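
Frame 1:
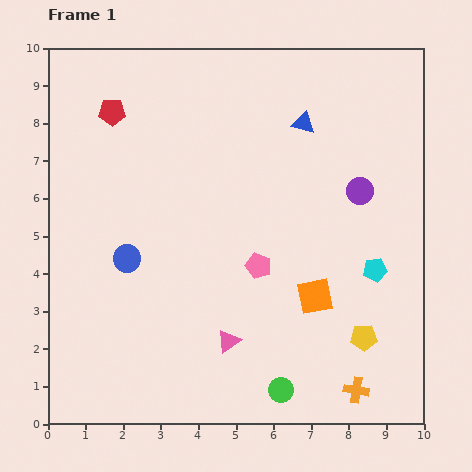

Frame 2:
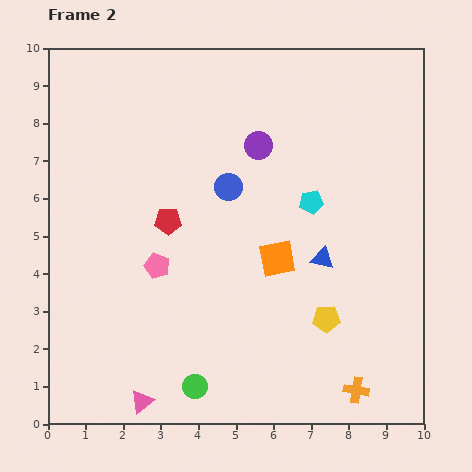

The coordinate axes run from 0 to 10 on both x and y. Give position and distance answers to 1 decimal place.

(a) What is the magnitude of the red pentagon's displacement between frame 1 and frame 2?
3.3

The red pentagon moved from (1.7, 8.3) to (3.2, 5.4), a distance of √(1.5² + 2.9²) ≈ 3.3.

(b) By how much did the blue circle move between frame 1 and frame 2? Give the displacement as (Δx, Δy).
(2.7, 1.9)

The blue circle was at (2.1, 4.4) in frame 1 and (4.8, 6.3) in frame 2.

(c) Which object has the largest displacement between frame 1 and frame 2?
the blue triangle

(moved 3.6; next 3.3)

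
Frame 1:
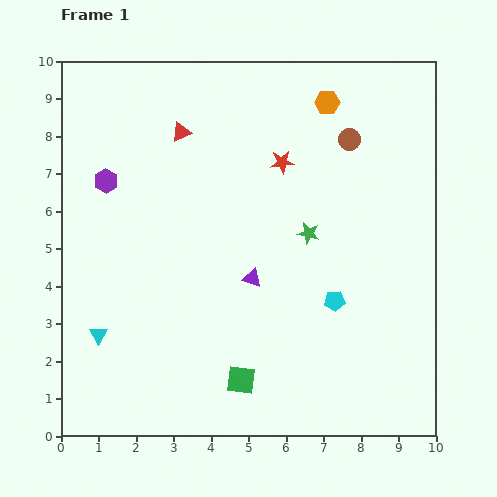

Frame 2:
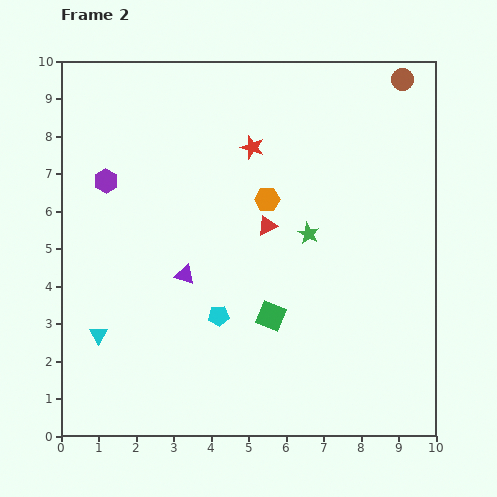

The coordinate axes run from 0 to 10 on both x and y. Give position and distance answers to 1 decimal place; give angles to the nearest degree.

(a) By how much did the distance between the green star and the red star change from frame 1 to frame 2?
+0.7

Distance in frame 1: 2.0. Distance in frame 2: 2.7.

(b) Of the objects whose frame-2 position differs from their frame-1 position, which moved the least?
the red star

(moved 0.9)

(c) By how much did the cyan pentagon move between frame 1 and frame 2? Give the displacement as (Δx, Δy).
(-3.1, -0.4)

The cyan pentagon was at (7.3, 3.6) in frame 1 and (4.2, 3.2) in frame 2.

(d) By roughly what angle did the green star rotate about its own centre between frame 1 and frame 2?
16° clockwise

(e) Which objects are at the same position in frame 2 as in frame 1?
the purple hexagon, the cyan triangle, the green star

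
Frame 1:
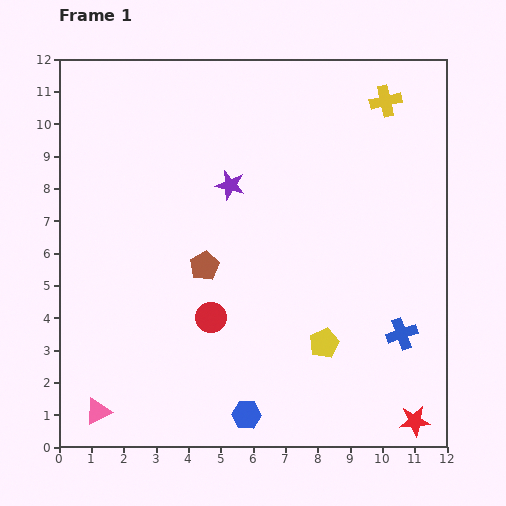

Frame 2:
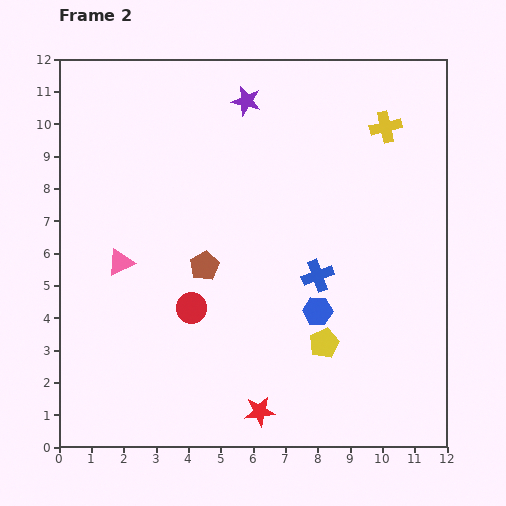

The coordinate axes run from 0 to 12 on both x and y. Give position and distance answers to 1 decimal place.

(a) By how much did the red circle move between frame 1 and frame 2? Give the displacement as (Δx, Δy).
(-0.6, 0.3)

The red circle was at (4.7, 4.0) in frame 1 and (4.1, 4.3) in frame 2.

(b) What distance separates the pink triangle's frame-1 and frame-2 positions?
4.7

The pink triangle moved from (1.2, 1.1) to (1.9, 5.7), a distance of √(0.7² + 4.6²) ≈ 4.7.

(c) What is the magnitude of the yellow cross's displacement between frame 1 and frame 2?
0.8

The yellow cross moved from (10.1, 10.7) to (10.1, 9.9), a distance of √(0.0² + 0.8²) ≈ 0.8.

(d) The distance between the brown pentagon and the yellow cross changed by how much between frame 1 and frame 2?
-0.5

Distance in frame 1: 7.6. Distance in frame 2: 7.1.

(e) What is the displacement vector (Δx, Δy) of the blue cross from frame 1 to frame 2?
(-2.6, 1.8)

The blue cross was at (10.6, 3.5) in frame 1 and (8.0, 5.3) in frame 2.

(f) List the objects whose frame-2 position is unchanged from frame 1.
the brown pentagon, the yellow pentagon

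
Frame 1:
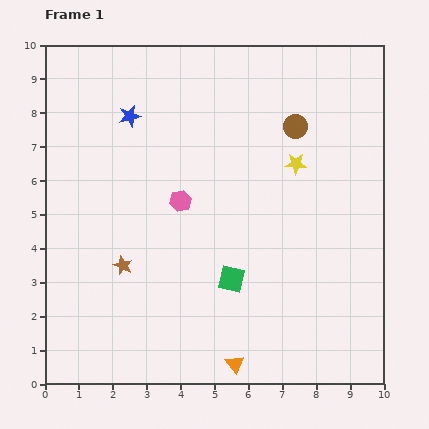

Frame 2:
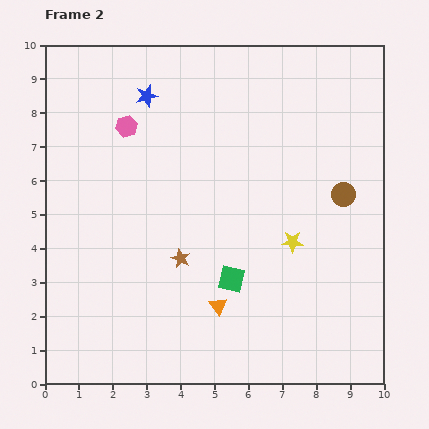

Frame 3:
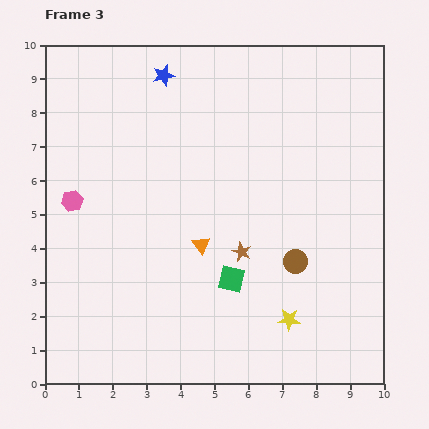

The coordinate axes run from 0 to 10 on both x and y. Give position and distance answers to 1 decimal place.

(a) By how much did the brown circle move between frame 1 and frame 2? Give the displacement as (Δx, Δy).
(1.4, -2.0)

The brown circle was at (7.4, 7.6) in frame 1 and (8.8, 5.6) in frame 2.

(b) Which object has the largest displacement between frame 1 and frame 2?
the pink hexagon

(moved 2.7; next 2.4)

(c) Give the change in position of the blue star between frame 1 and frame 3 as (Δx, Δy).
(1.0, 1.2)

The blue star was at (2.5, 7.9) in frame 1 and (3.5, 9.1) in frame 3.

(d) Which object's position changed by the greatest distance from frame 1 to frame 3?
the yellow star

(moved 4.6; next 4.0)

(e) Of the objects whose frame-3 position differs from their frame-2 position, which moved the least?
the blue star

(moved 0.8)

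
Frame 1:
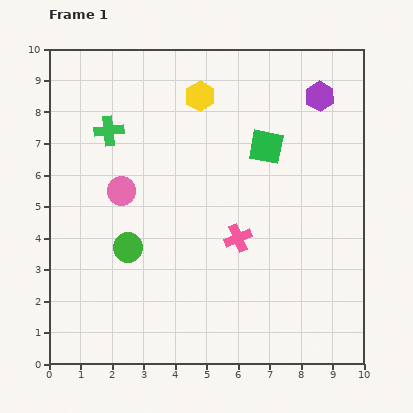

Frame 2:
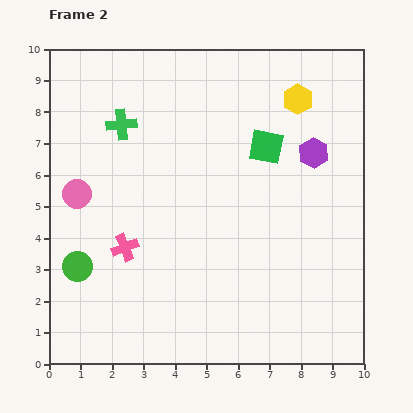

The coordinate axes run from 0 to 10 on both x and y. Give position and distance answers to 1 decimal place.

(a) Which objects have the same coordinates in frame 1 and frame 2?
the green square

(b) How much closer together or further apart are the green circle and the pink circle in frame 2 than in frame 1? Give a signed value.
+0.5

Distance in frame 1: 1.8. Distance in frame 2: 2.3.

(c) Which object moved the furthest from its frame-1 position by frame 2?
the pink cross

(moved 3.6; next 3.1)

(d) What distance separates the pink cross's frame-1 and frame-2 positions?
3.6

The pink cross moved from (6.0, 4.0) to (2.4, 3.7), a distance of √(3.6² + 0.3²) ≈ 3.6.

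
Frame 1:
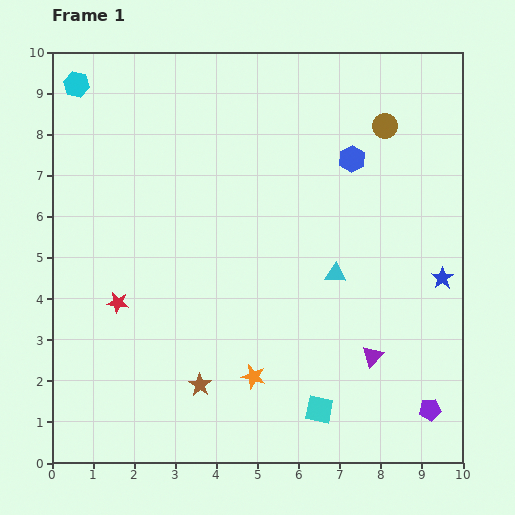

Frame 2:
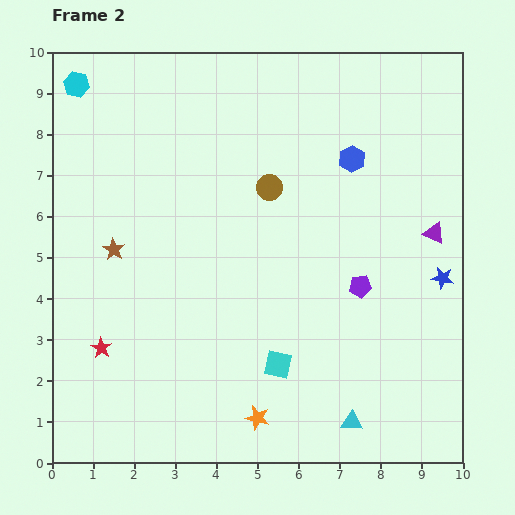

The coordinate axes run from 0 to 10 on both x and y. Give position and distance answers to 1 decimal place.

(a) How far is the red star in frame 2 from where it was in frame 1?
1.2

The red star moved from (1.6, 3.9) to (1.2, 2.8), a distance of √(0.4² + 1.1²) ≈ 1.2.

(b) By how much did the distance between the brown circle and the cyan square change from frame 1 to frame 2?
-2.8

Distance in frame 1: 7.1. Distance in frame 2: 4.3.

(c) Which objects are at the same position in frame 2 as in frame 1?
the blue hexagon, the blue star, the cyan hexagon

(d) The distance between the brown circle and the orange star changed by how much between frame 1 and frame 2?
-1.3

Distance in frame 1: 6.9. Distance in frame 2: 5.6.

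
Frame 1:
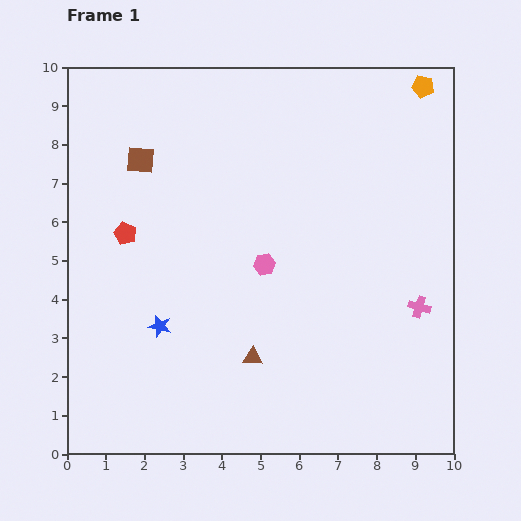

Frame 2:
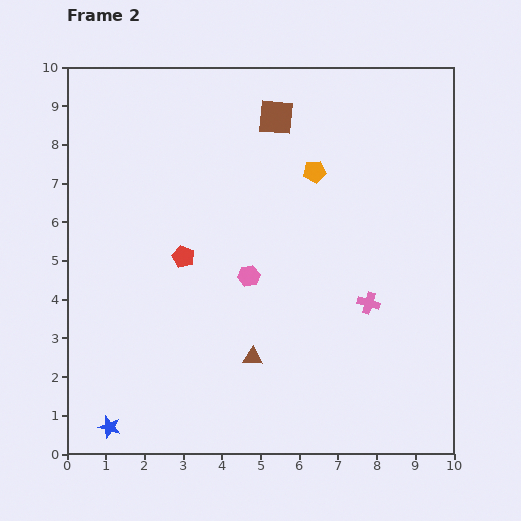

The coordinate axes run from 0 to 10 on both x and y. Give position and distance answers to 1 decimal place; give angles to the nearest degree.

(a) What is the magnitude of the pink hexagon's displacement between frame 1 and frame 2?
0.5

The pink hexagon moved from (5.1, 4.9) to (4.7, 4.6), a distance of √(0.4² + 0.3²) ≈ 0.5.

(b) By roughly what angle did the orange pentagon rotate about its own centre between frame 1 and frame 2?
19° counter-clockwise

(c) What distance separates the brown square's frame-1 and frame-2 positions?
3.7

The brown square moved from (1.9, 7.6) to (5.4, 8.7), a distance of √(3.5² + 1.1²) ≈ 3.7.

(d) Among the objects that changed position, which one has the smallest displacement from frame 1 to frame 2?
the pink hexagon

(moved 0.5)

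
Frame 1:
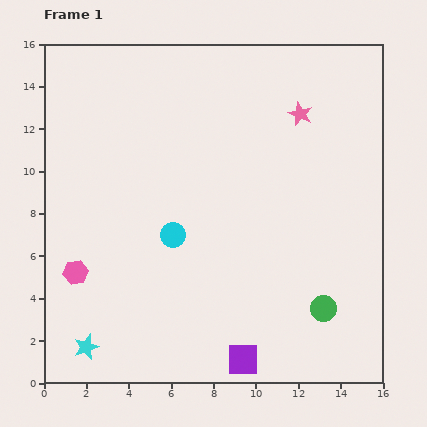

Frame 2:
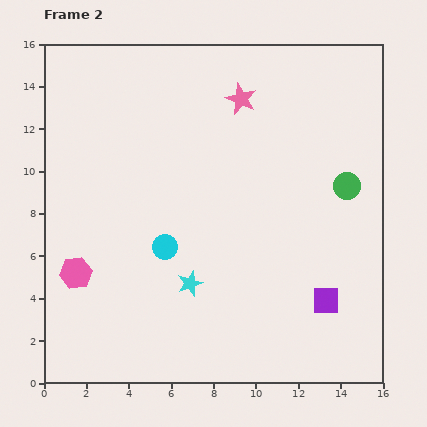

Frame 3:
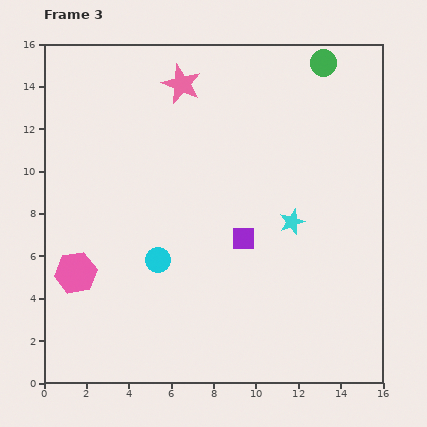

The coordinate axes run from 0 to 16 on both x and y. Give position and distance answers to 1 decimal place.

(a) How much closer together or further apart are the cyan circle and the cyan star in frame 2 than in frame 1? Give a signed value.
-4.6

Distance in frame 1: 6.7. Distance in frame 2: 2.1.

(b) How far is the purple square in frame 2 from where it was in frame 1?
4.8

The purple square moved from (9.4, 1.1) to (13.3, 3.9), a distance of √(3.9² + 2.8²) ≈ 4.8.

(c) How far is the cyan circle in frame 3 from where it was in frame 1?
1.4

The cyan circle moved from (6.1, 7.0) to (5.4, 5.8), a distance of √(0.7² + 1.2²) ≈ 1.4.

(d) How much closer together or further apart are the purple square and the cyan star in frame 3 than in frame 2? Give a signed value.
-4.0

Distance in frame 2: 6.4. Distance in frame 3: 2.4.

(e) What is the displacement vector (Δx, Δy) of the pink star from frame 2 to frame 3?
(-2.8, 0.7)

The pink star was at (9.3, 13.4) in frame 2 and (6.5, 14.1) in frame 3.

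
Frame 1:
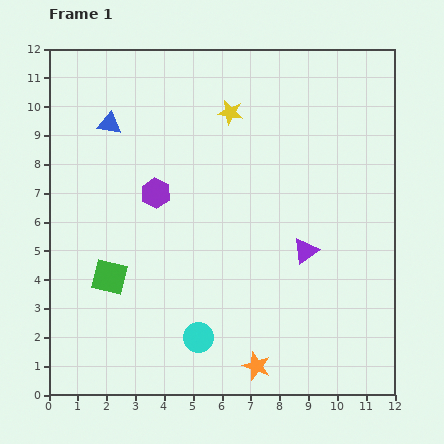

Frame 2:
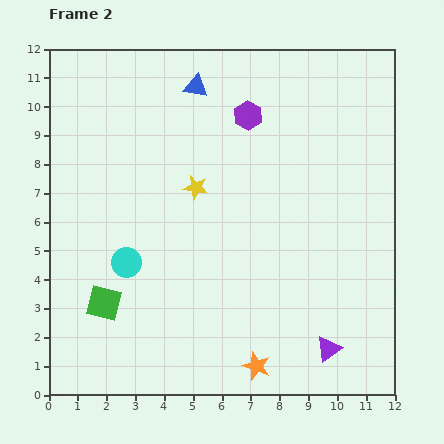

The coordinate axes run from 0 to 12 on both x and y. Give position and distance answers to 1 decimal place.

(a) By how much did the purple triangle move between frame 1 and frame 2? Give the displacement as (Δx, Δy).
(0.8, -3.4)

The purple triangle was at (8.9, 5.0) in frame 1 and (9.7, 1.6) in frame 2.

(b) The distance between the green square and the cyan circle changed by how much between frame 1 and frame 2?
-2.1

Distance in frame 1: 3.7. Distance in frame 2: 1.6.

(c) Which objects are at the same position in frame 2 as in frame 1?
the orange star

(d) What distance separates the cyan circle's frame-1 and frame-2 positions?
3.6

The cyan circle moved from (5.2, 2.0) to (2.7, 4.6), a distance of √(2.5² + 2.6²) ≈ 3.6.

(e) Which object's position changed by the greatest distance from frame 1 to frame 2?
the purple hexagon

(moved 4.2; next 3.6)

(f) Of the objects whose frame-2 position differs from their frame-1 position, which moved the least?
the green square

(moved 0.9)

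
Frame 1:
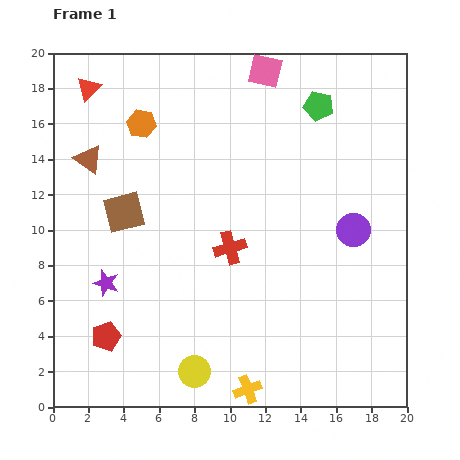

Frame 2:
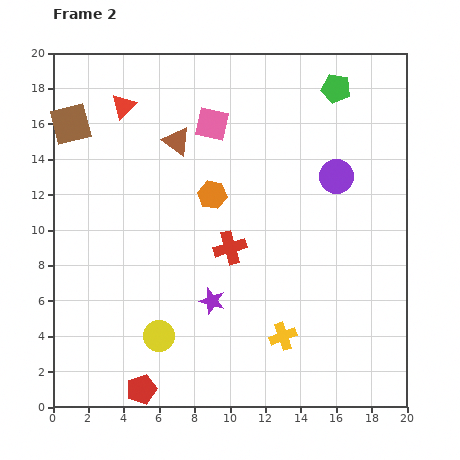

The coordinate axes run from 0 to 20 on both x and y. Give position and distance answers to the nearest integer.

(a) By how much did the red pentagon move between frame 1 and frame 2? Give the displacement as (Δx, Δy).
(2, -3)

The red pentagon was at (3, 4) in frame 1 and (5, 1) in frame 2.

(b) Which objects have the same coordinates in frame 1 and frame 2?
the red cross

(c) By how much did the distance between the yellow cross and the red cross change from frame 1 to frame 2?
-2

Distance in frame 1: 8. Distance in frame 2: 6.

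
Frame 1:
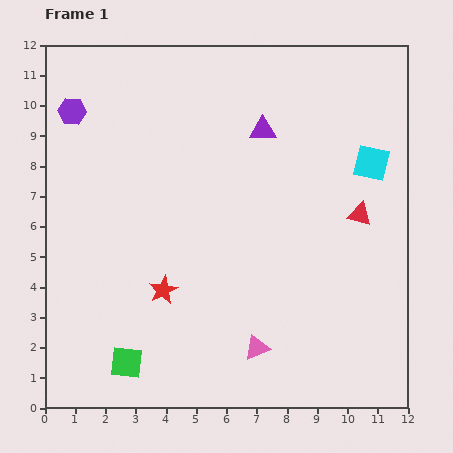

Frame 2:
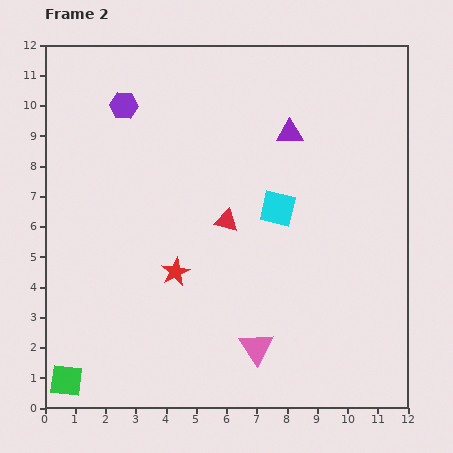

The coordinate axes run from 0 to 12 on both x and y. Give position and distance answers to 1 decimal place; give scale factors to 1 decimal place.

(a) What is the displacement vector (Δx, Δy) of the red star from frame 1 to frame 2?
(0.4, 0.6)

The red star was at (3.9, 3.9) in frame 1 and (4.3, 4.5) in frame 2.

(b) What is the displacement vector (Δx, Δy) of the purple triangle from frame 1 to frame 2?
(0.9, -0.1)

The purple triangle was at (7.2, 9.2) in frame 1 and (8.1, 9.1) in frame 2.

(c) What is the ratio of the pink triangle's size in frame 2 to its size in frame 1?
1.4×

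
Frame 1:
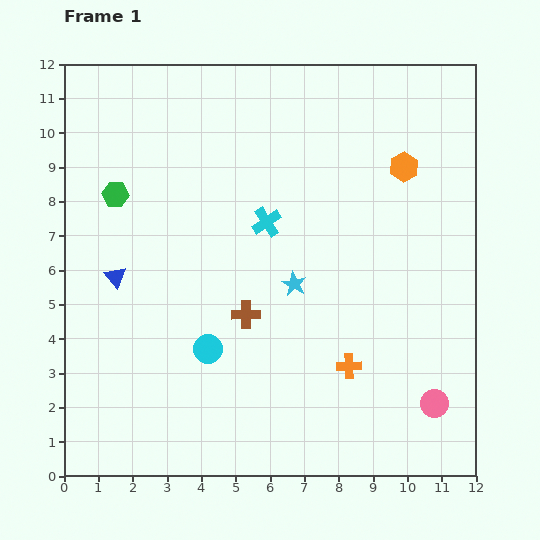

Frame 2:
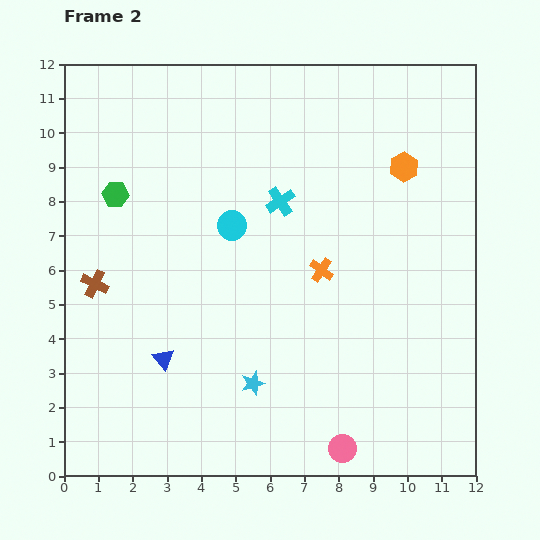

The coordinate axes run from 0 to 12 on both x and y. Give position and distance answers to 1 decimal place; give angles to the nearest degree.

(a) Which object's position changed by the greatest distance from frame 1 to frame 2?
the brown cross

(moved 4.5; next 3.7)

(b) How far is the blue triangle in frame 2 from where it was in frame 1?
2.8

The blue triangle moved from (1.5, 5.8) to (2.9, 3.4), a distance of √(1.4² + 2.4²) ≈ 2.8.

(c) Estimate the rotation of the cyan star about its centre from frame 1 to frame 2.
26° clockwise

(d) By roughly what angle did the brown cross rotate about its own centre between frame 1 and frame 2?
27° clockwise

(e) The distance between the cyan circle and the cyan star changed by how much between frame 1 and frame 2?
+1.5

Distance in frame 1: 3.1. Distance in frame 2: 4.6.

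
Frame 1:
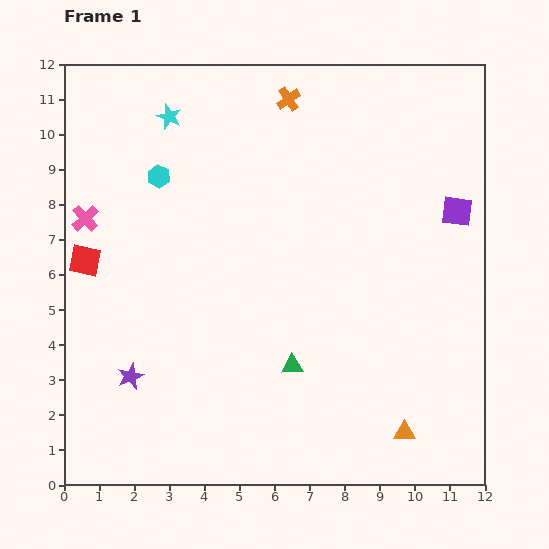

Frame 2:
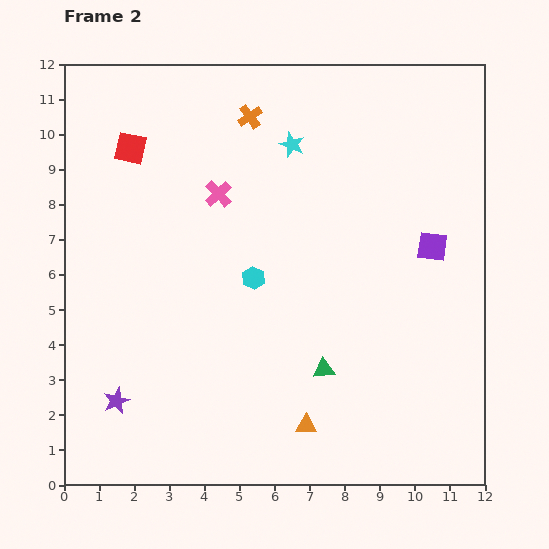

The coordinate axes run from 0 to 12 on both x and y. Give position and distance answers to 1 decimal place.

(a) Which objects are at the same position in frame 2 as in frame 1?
none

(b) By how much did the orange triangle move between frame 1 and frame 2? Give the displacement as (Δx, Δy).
(-2.8, 0.2)

The orange triangle was at (9.7, 1.5) in frame 1 and (6.9, 1.7) in frame 2.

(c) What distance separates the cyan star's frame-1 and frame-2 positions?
3.6

The cyan star moved from (3.0, 10.5) to (6.5, 9.7), a distance of √(3.5² + 0.8²) ≈ 3.6.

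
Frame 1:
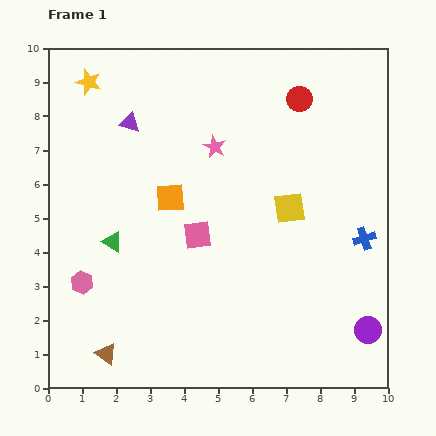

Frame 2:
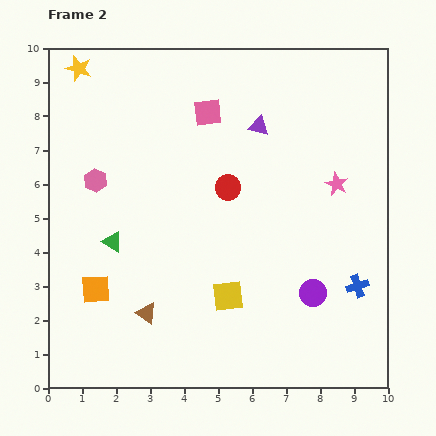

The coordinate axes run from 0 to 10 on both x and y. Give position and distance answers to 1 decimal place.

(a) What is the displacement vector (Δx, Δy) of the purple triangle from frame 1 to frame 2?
(3.8, -0.1)

The purple triangle was at (2.4, 7.8) in frame 1 and (6.2, 7.7) in frame 2.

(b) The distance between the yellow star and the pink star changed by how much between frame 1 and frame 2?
+4.1

Distance in frame 1: 4.2. Distance in frame 2: 8.3.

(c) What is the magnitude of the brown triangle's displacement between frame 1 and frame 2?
1.7

The brown triangle moved from (1.7, 1.0) to (2.9, 2.2), a distance of √(1.2² + 1.2²) ≈ 1.7.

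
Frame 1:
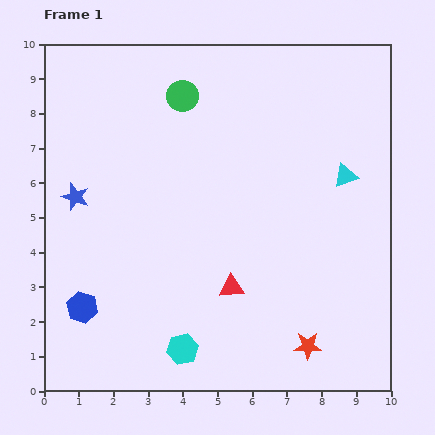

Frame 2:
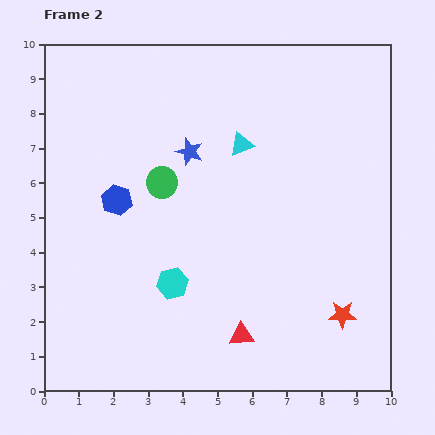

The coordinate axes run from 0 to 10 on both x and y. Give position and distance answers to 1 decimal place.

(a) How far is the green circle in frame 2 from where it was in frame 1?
2.6

The green circle moved from (4.0, 8.5) to (3.4, 6.0), a distance of √(0.6² + 2.5²) ≈ 2.6.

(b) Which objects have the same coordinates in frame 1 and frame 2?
none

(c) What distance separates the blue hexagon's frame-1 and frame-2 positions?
3.3

The blue hexagon moved from (1.1, 2.4) to (2.1, 5.5), a distance of √(1.0² + 3.1²) ≈ 3.3.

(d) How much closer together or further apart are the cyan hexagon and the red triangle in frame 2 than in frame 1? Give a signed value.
+0.2

Distance in frame 1: 2.3. Distance in frame 2: 2.5.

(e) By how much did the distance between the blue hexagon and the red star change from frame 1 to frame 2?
+0.7

Distance in frame 1: 6.6. Distance in frame 2: 7.3.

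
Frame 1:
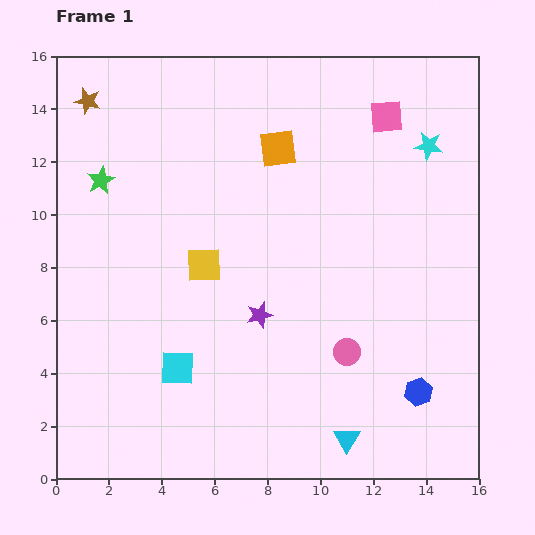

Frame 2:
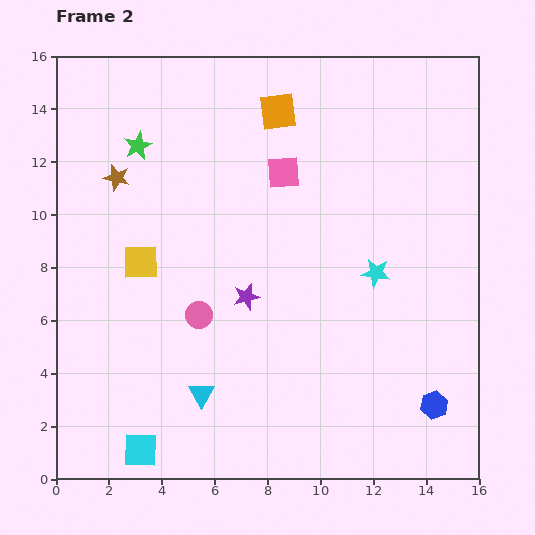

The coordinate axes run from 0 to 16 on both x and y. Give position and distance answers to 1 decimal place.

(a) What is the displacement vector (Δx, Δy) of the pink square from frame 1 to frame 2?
(-3.9, -2.1)

The pink square was at (12.5, 13.7) in frame 1 and (8.6, 11.6) in frame 2.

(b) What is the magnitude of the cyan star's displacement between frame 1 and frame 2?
5.2

The cyan star moved from (14.1, 12.6) to (12.1, 7.8), a distance of √(2.0² + 4.8²) ≈ 5.2.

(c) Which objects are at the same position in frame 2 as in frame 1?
none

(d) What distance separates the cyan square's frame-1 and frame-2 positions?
3.4

The cyan square moved from (4.6, 4.2) to (3.2, 1.1), a distance of √(1.4² + 3.1²) ≈ 3.4.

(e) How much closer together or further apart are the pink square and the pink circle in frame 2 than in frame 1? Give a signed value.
-2.7

Distance in frame 1: 9.0. Distance in frame 2: 6.3.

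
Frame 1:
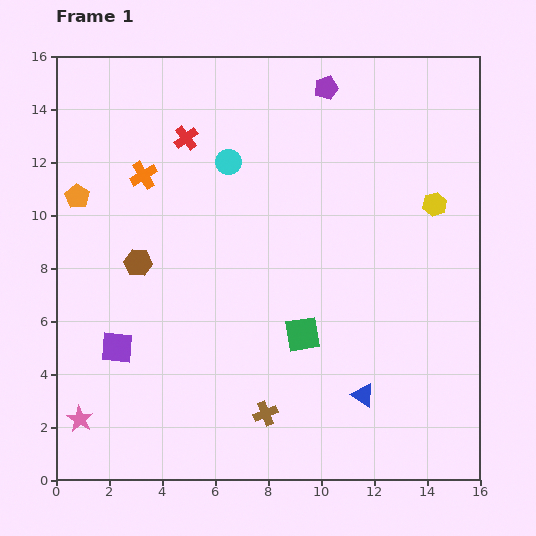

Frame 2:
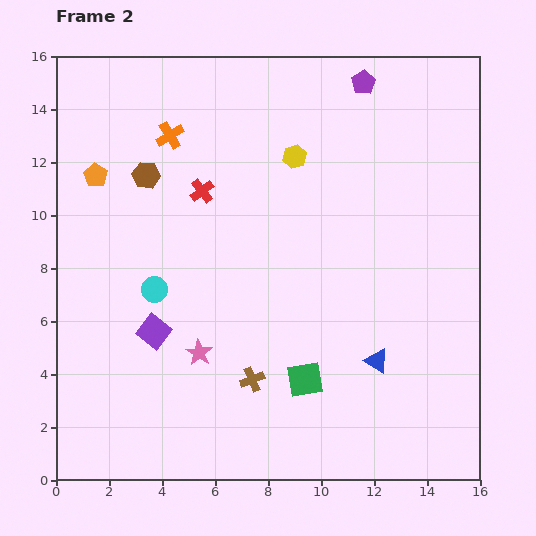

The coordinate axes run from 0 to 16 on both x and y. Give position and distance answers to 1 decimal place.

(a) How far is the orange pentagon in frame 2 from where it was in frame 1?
1.1

The orange pentagon moved from (0.8, 10.7) to (1.5, 11.5), a distance of √(0.7² + 0.8²) ≈ 1.1.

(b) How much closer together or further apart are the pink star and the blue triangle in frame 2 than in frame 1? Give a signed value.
-4.0

Distance in frame 1: 10.7. Distance in frame 2: 6.7.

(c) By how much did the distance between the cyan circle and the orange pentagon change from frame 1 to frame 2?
-1.0

Distance in frame 1: 5.8. Distance in frame 2: 4.8.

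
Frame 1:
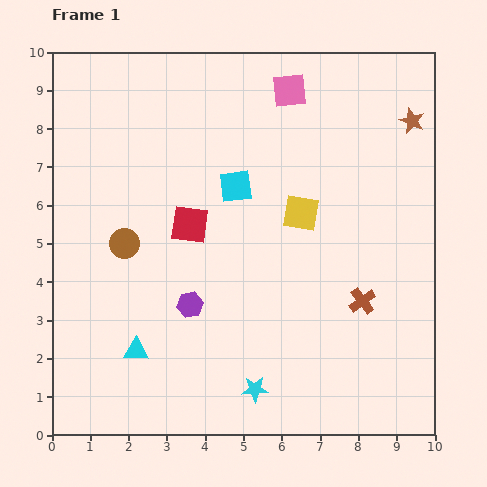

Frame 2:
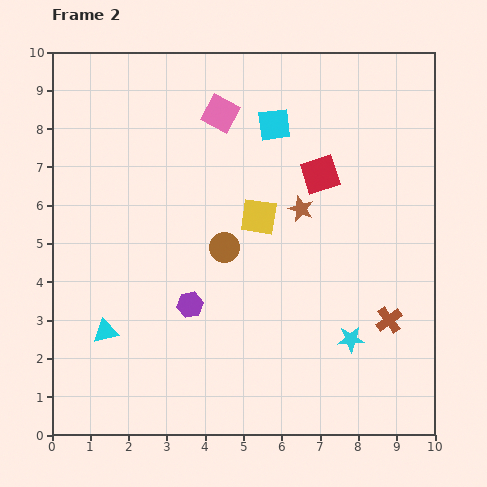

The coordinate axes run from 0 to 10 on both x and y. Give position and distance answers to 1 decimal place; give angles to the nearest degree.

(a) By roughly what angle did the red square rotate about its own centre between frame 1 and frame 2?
25° counter-clockwise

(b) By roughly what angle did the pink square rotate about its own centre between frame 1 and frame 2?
33° clockwise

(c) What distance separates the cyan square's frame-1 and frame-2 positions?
1.9

The cyan square moved from (4.8, 6.5) to (5.8, 8.1), a distance of √(1.0² + 1.6²) ≈ 1.9.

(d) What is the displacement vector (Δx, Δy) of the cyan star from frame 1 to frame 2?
(2.5, 1.3)

The cyan star was at (5.3, 1.2) in frame 1 and (7.8, 2.5) in frame 2.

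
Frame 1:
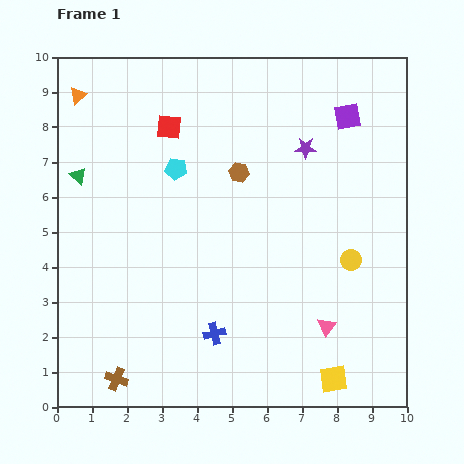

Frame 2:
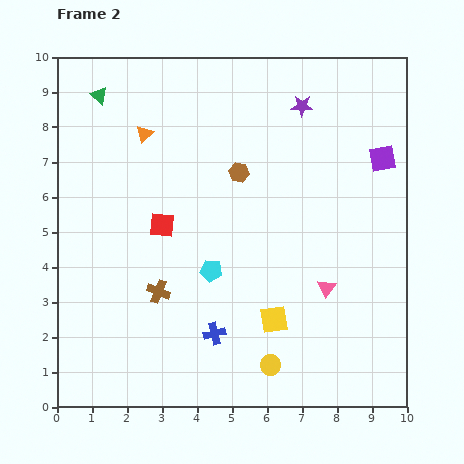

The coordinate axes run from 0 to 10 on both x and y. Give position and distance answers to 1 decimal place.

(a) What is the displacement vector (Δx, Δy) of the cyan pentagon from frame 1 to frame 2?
(1.0, -2.9)

The cyan pentagon was at (3.4, 6.8) in frame 1 and (4.4, 3.9) in frame 2.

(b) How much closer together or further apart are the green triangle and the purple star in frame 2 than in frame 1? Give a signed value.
-0.7

Distance in frame 1: 6.5. Distance in frame 2: 5.8.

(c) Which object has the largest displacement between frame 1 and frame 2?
the yellow circle

(moved 3.8; next 3.1)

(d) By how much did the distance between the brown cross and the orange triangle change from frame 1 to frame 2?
-3.7

Distance in frame 1: 8.2. Distance in frame 2: 4.5.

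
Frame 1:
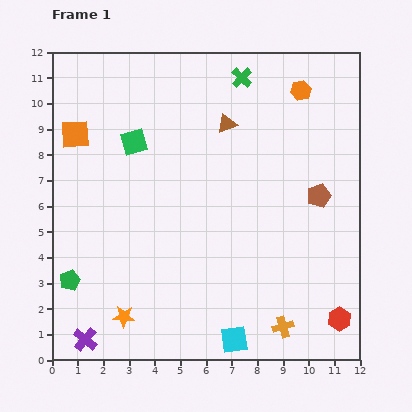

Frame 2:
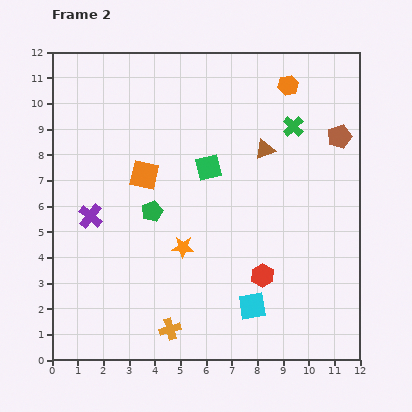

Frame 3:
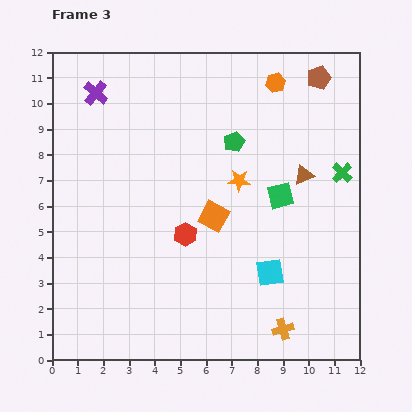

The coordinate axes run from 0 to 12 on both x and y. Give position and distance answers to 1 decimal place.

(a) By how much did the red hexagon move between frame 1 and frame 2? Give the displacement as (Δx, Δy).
(-3.0, 1.7)

The red hexagon was at (11.2, 1.6) in frame 1 and (8.2, 3.3) in frame 2.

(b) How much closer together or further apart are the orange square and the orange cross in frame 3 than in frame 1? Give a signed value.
-5.8

Distance in frame 1: 11.0. Distance in frame 3: 5.2.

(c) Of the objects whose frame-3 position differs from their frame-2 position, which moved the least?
the orange hexagon

(moved 0.5)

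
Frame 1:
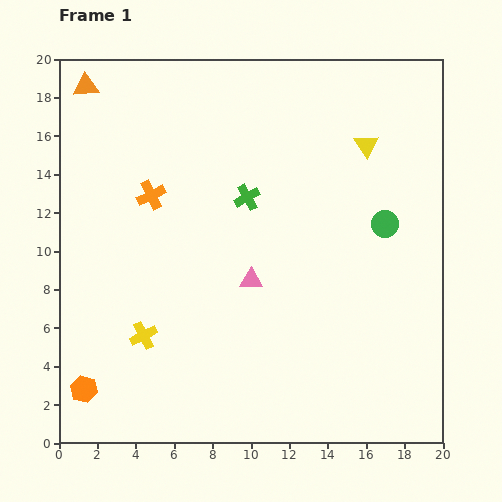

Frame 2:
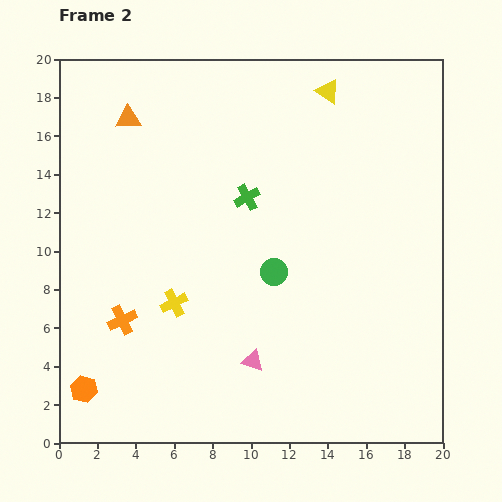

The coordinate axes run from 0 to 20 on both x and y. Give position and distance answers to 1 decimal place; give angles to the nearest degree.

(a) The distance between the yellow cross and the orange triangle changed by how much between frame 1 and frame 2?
-3.4

Distance in frame 1: 13.3. Distance in frame 2: 9.9.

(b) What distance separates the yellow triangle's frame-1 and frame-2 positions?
3.4

The yellow triangle moved from (16.0, 15.5) to (14.0, 18.3), a distance of √(2.0² + 2.8²) ≈ 3.4.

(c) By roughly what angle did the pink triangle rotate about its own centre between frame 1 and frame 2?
17° clockwise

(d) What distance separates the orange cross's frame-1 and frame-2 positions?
6.7

The orange cross moved from (4.8, 12.9) to (3.3, 6.4), a distance of √(1.5² + 6.5²) ≈ 6.7.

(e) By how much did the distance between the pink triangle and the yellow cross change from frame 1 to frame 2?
-1.2

Distance in frame 1: 6.3. Distance in frame 2: 5.1.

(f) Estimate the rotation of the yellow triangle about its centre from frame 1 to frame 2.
23° counter-clockwise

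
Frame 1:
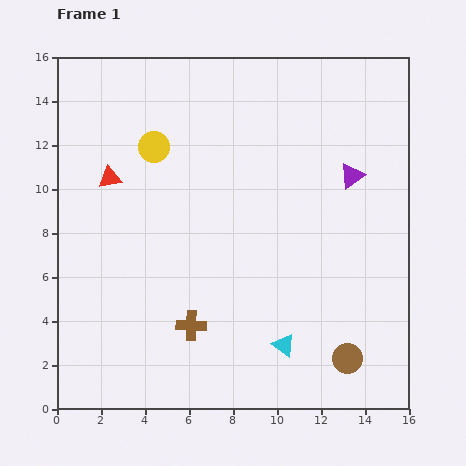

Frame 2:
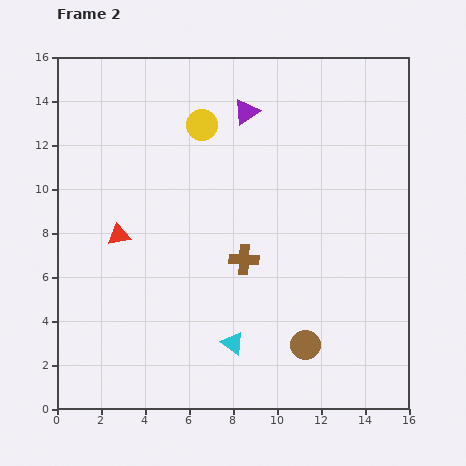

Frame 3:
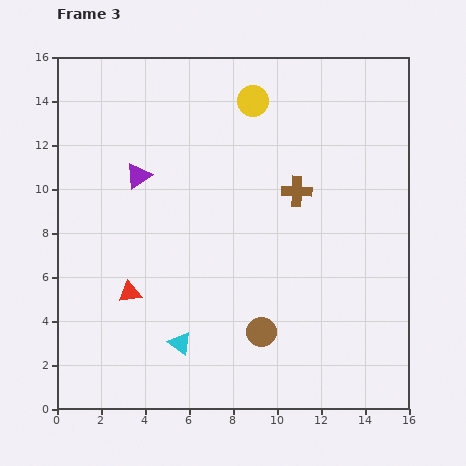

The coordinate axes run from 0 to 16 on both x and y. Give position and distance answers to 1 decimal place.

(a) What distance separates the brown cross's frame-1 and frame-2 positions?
3.8

The brown cross moved from (6.1, 3.8) to (8.5, 6.8), a distance of √(2.4² + 3.0²) ≈ 3.8.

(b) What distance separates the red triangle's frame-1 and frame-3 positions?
5.3

The red triangle moved from (2.4, 10.5) to (3.3, 5.3), a distance of √(0.9² + 5.2²) ≈ 5.3.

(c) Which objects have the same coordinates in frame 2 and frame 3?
none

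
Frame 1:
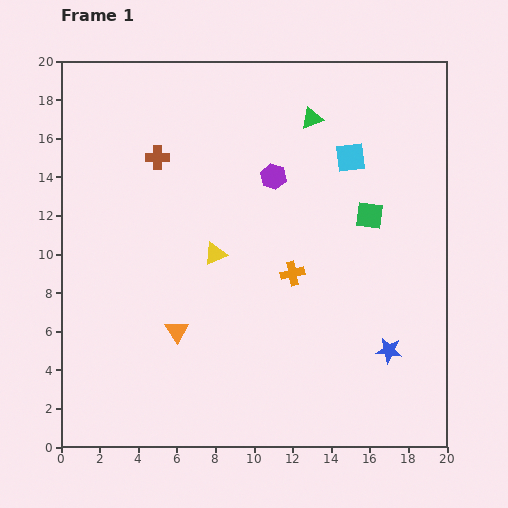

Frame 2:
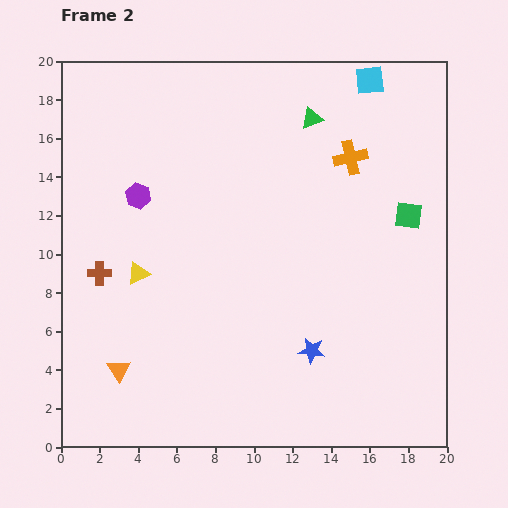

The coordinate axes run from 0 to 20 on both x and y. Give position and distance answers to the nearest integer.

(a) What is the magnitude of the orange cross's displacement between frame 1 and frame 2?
7

The orange cross moved from (12, 9) to (15, 15), a distance of √(3² + 6²) ≈ 7.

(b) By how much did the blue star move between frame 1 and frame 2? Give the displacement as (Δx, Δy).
(-4, 0)

The blue star was at (17, 5) in frame 1 and (13, 5) in frame 2.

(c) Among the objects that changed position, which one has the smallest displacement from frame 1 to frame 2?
the green square

(moved 2)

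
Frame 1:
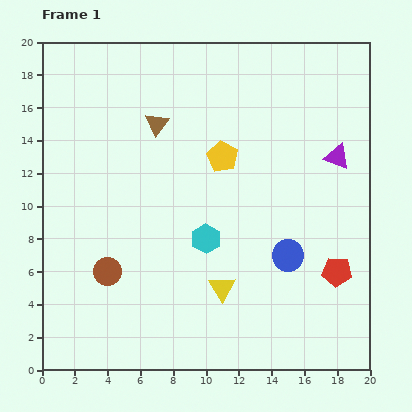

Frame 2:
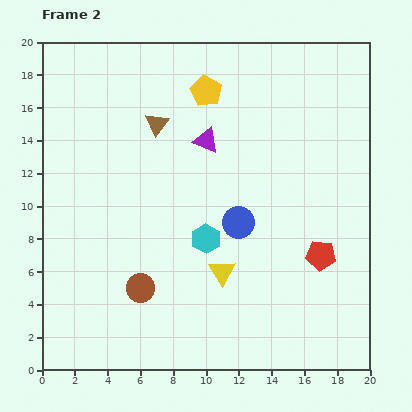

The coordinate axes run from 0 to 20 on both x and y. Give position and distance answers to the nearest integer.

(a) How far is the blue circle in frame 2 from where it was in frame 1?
4

The blue circle moved from (15, 7) to (12, 9), a distance of √(3² + 2²) ≈ 4.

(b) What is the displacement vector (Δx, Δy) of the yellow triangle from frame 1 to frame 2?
(0, 1)

The yellow triangle was at (11, 5) in frame 1 and (11, 6) in frame 2.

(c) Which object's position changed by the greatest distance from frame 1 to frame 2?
the purple triangle

(moved 8; next 4)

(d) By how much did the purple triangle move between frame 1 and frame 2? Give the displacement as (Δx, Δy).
(-8, 1)

The purple triangle was at (18, 13) in frame 1 and (10, 14) in frame 2.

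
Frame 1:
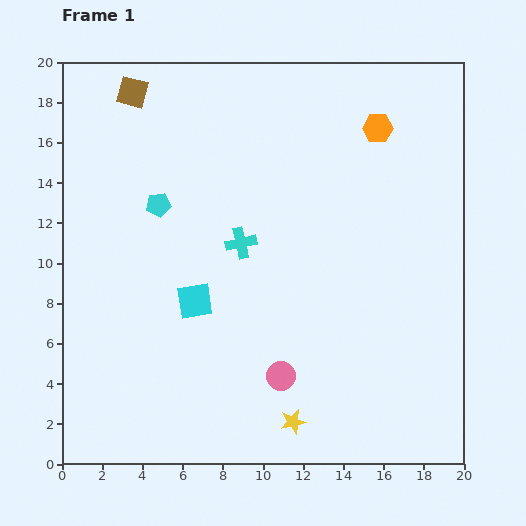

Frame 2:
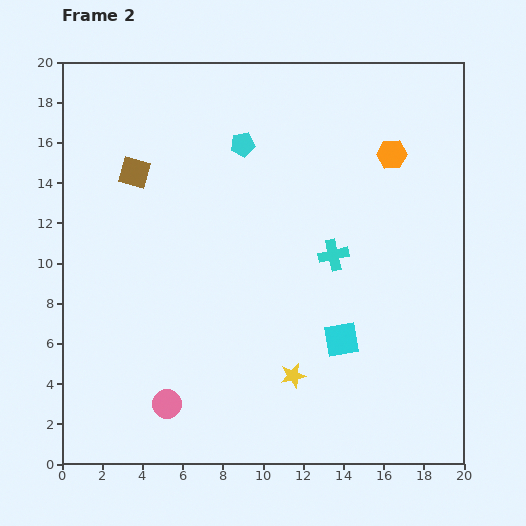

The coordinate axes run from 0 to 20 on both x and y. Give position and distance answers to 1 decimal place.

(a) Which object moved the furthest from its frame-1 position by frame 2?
the cyan square

(moved 7.5; next 5.9)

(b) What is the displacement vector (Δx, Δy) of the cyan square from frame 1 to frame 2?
(7.3, -1.9)

The cyan square was at (6.6, 8.1) in frame 1 and (13.9, 6.2) in frame 2.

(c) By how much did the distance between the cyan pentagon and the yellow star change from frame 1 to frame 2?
-0.9

Distance in frame 1: 12.7. Distance in frame 2: 11.8.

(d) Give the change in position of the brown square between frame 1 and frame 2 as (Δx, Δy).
(0.1, -4.0)

The brown square was at (3.5, 18.5) in frame 1 and (3.6, 14.5) in frame 2.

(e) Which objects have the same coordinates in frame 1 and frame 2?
none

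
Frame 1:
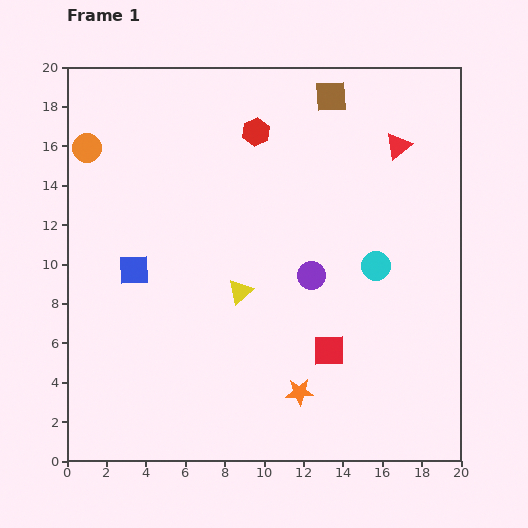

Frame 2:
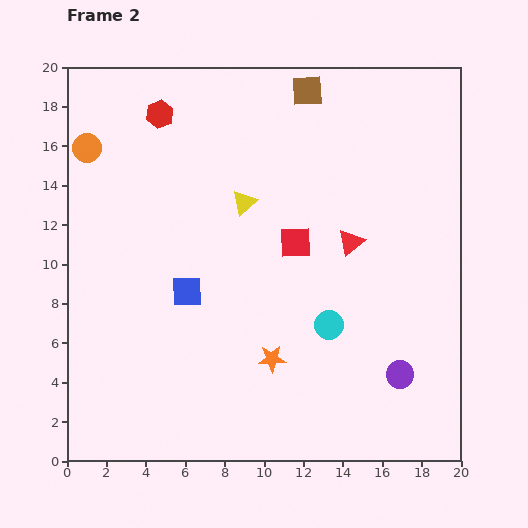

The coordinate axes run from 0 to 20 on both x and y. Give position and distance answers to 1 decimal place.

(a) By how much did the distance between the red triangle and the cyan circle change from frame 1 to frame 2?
-1.9

Distance in frame 1: 6.2. Distance in frame 2: 4.3.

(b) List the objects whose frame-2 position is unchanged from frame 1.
the orange circle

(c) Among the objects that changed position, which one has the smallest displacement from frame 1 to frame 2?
the brown square

(moved 1.2)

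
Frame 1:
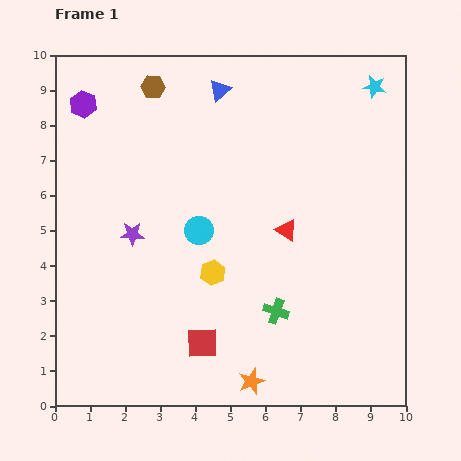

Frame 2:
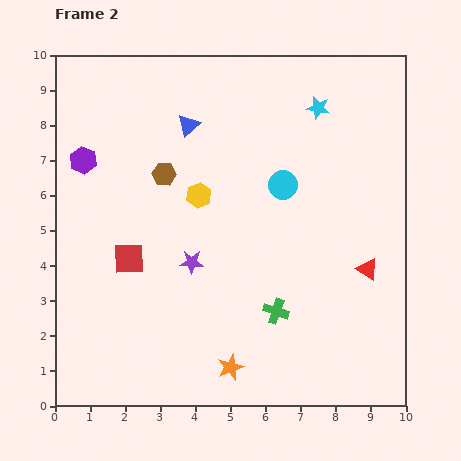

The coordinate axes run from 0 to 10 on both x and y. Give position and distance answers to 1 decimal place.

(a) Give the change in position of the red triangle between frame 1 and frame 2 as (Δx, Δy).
(2.3, -1.1)

The red triangle was at (6.6, 5.0) in frame 1 and (8.9, 3.9) in frame 2.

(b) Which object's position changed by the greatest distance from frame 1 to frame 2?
the red square

(moved 3.2; next 2.7)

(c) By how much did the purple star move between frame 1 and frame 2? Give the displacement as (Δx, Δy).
(1.7, -0.8)

The purple star was at (2.2, 4.9) in frame 1 and (3.9, 4.1) in frame 2.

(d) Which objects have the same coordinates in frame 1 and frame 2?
the green cross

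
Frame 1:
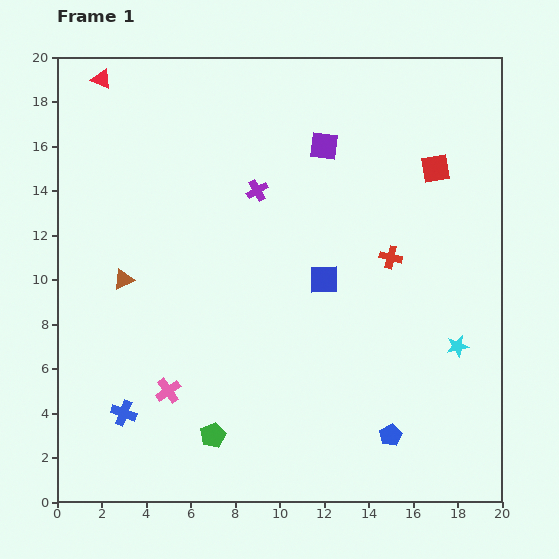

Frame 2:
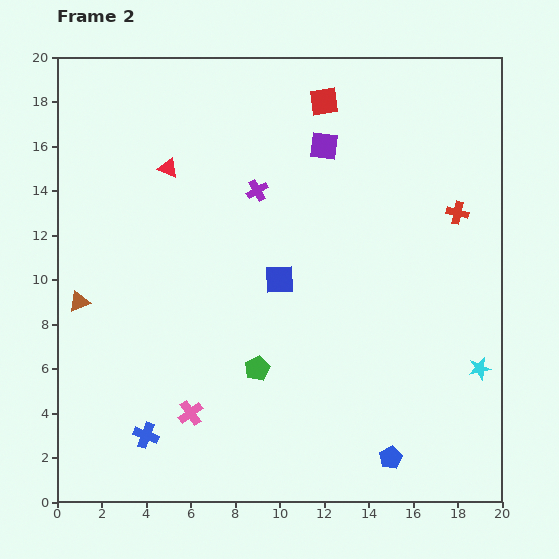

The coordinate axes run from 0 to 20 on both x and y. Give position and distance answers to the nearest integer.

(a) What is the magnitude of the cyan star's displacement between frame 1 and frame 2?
1

The cyan star moved from (18, 7) to (19, 6), a distance of √(1² + 1²) ≈ 1.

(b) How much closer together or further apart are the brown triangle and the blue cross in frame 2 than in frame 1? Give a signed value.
+1

Distance in frame 1: 6. Distance in frame 2: 7.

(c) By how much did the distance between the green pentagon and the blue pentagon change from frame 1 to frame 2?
-1

Distance in frame 1: 8. Distance in frame 2: 7.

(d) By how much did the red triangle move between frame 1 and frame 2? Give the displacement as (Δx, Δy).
(3, -4)

The red triangle was at (2, 19) in frame 1 and (5, 15) in frame 2.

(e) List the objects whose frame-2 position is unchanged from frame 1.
the purple cross, the purple square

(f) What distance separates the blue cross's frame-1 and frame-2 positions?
1

The blue cross moved from (3, 4) to (4, 3), a distance of √(1² + 1²) ≈ 1.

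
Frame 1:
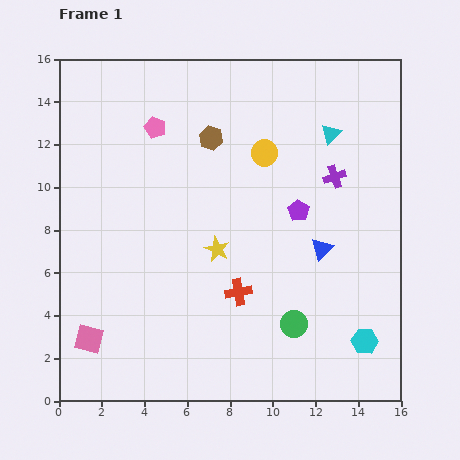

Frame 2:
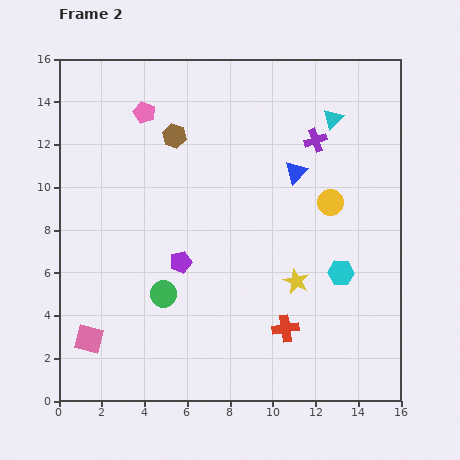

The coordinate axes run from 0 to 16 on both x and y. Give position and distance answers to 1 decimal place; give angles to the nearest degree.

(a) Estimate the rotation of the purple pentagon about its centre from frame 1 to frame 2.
24° clockwise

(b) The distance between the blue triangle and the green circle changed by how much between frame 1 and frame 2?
+4.7

Distance in frame 1: 3.7. Distance in frame 2: 8.4.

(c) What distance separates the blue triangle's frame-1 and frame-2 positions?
3.8

The blue triangle moved from (12.3, 7.1) to (11.1, 10.7), a distance of √(1.2² + 3.6²) ≈ 3.8.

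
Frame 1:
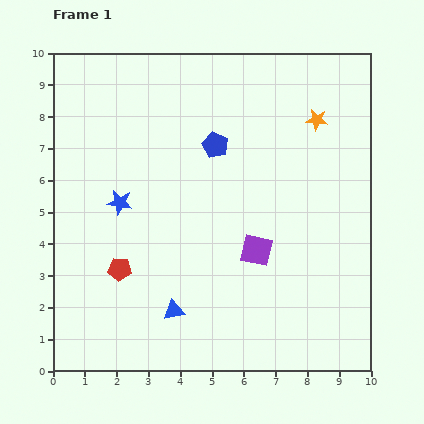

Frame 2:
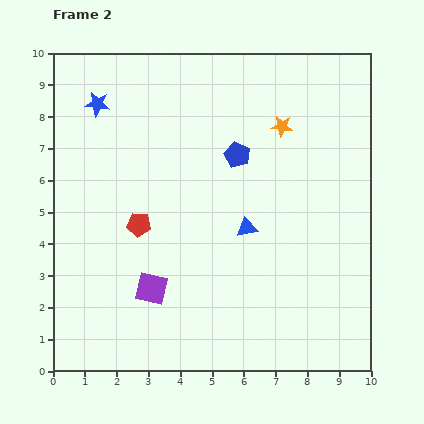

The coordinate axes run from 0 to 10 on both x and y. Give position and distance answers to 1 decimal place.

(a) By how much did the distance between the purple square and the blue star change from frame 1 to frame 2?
+1.4

Distance in frame 1: 4.6. Distance in frame 2: 6.0.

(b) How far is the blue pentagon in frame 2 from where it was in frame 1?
0.8

The blue pentagon moved from (5.1, 7.1) to (5.8, 6.8), a distance of √(0.7² + 0.3²) ≈ 0.8.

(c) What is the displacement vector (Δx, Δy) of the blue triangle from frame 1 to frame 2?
(2.3, 2.6)

The blue triangle was at (3.8, 1.9) in frame 1 and (6.1, 4.5) in frame 2.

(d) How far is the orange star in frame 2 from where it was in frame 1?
1.1

The orange star moved from (8.3, 7.9) to (7.2, 7.7), a distance of √(1.1² + 0.2²) ≈ 1.1.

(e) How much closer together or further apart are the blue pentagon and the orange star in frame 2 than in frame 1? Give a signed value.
-1.6

Distance in frame 1: 3.3. Distance in frame 2: 1.7.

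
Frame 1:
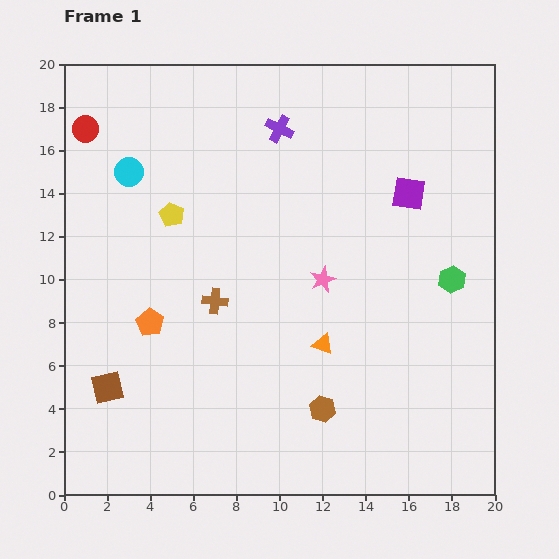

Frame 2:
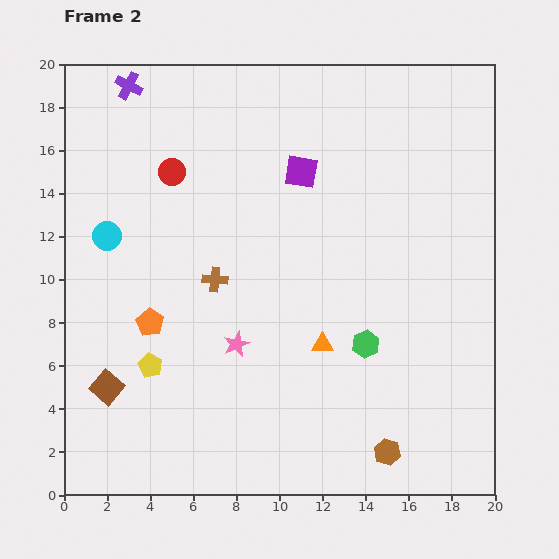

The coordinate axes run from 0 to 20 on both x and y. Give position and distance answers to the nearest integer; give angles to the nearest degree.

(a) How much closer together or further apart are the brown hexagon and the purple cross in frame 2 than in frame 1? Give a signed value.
+8

Distance in frame 1: 13. Distance in frame 2: 21.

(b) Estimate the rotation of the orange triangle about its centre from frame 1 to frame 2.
20° counter-clockwise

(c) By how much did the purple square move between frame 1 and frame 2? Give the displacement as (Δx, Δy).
(-5, 1)

The purple square was at (16, 14) in frame 1 and (11, 15) in frame 2.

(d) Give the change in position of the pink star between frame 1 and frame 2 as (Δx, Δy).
(-4, -3)

The pink star was at (12, 10) in frame 1 and (8, 7) in frame 2.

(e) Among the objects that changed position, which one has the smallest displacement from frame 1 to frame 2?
the brown cross

(moved 1)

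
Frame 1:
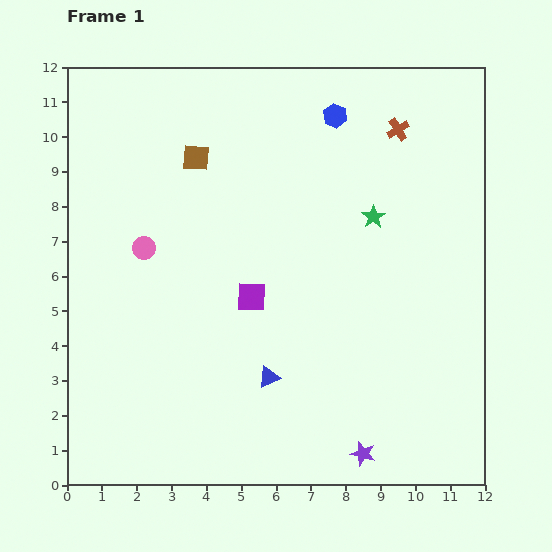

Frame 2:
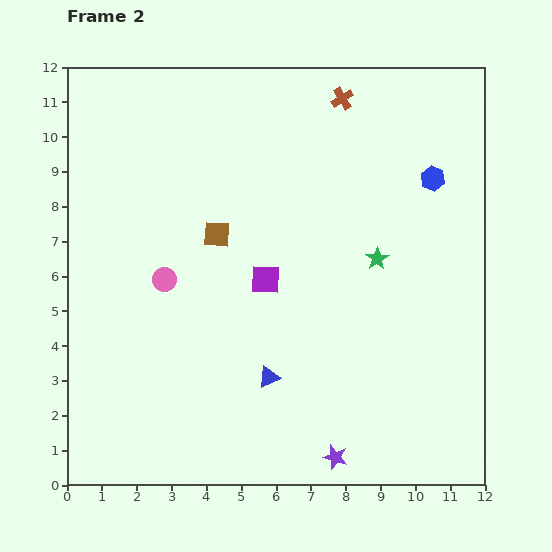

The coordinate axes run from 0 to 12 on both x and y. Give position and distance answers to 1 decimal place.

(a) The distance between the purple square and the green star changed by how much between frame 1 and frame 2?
-0.9

Distance in frame 1: 4.2. Distance in frame 2: 3.3.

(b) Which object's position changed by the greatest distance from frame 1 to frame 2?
the blue hexagon

(moved 3.3; next 2.3)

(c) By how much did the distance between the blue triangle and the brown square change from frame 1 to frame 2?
-2.2

Distance in frame 1: 6.6. Distance in frame 2: 4.4.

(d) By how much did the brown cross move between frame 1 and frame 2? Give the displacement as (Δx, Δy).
(-1.6, 0.9)

The brown cross was at (9.5, 10.2) in frame 1 and (7.9, 11.1) in frame 2.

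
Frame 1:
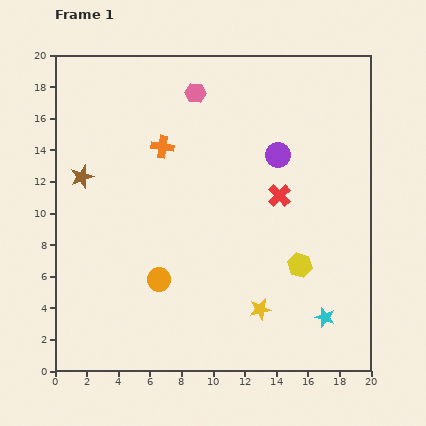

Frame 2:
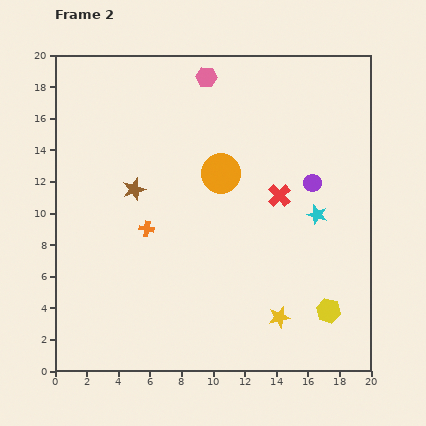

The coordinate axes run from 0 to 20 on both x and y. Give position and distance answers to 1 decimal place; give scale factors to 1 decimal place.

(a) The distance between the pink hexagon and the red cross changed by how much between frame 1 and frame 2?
+0.4

Distance in frame 1: 8.4. Distance in frame 2: 8.8.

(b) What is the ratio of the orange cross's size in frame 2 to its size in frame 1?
0.7×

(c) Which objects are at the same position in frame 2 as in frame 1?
the red cross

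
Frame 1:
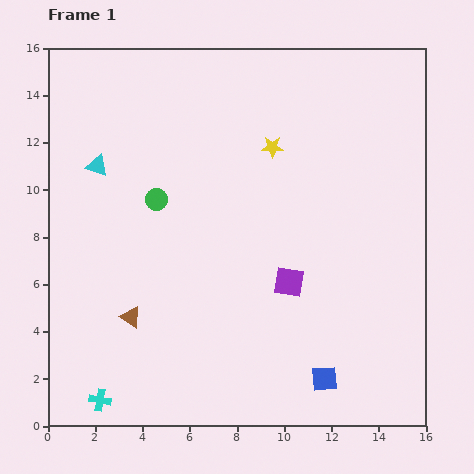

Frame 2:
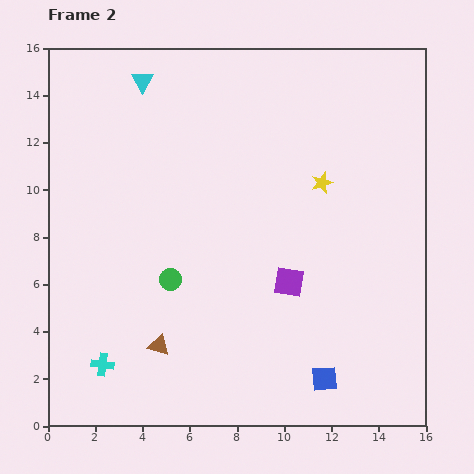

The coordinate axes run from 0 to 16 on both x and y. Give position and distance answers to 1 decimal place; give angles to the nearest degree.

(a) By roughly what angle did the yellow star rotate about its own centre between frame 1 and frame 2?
20° counter-clockwise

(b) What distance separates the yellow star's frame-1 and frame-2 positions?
2.6

The yellow star moved from (9.5, 11.8) to (11.6, 10.3), a distance of √(2.1² + 1.5²) ≈ 2.6.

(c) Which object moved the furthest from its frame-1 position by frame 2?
the cyan triangle

(moved 4.1; next 3.5)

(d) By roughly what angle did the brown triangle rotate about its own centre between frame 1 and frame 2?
16° counter-clockwise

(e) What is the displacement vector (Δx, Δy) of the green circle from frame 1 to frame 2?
(0.6, -3.4)

The green circle was at (4.6, 9.6) in frame 1 and (5.2, 6.2) in frame 2.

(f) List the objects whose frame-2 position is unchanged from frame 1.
the blue square, the purple square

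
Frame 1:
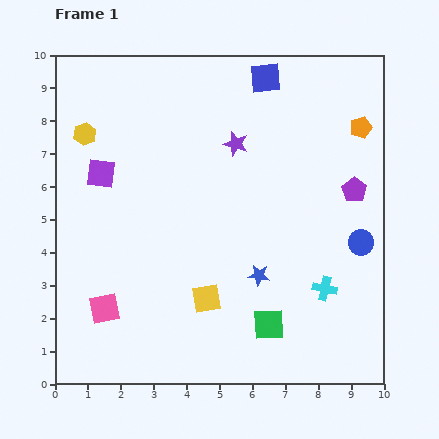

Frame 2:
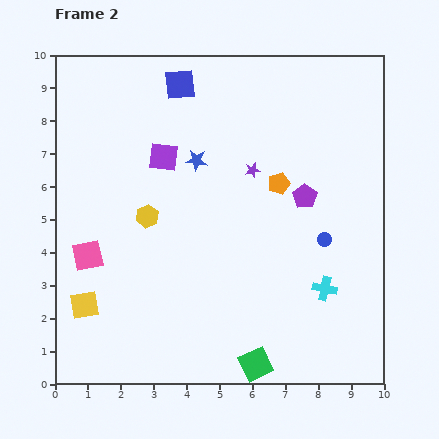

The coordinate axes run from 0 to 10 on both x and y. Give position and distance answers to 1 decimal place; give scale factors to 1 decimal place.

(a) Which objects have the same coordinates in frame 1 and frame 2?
the cyan cross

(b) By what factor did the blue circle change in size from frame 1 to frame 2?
0.6×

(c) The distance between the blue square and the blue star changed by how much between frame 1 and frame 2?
-3.6

Distance in frame 1: 6.0. Distance in frame 2: 2.4.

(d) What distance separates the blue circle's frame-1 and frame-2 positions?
1.1

The blue circle moved from (9.3, 4.3) to (8.2, 4.4), a distance of √(1.1² + 0.1²) ≈ 1.1.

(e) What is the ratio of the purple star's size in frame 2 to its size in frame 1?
0.6×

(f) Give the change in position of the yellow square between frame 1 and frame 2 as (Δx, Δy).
(-3.7, -0.2)

The yellow square was at (4.6, 2.6) in frame 1 and (0.9, 2.4) in frame 2.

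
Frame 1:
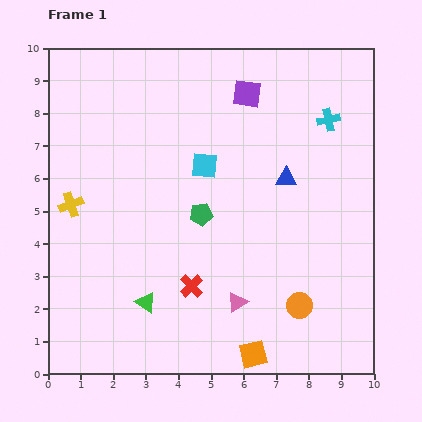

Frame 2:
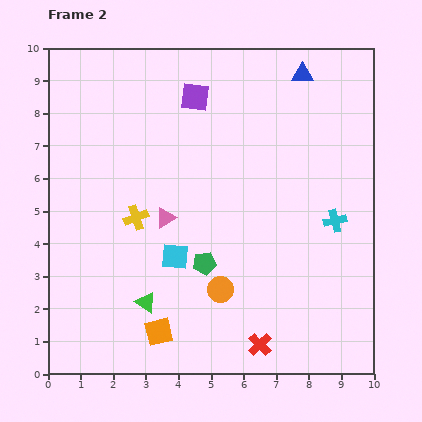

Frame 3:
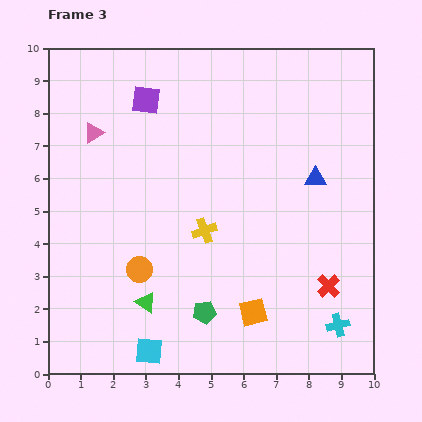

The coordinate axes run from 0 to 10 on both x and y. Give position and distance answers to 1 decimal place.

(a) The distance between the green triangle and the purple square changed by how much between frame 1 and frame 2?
-0.6

Distance in frame 1: 7.1. Distance in frame 2: 6.5.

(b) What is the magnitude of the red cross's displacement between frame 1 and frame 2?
2.8

The red cross moved from (4.4, 2.7) to (6.5, 0.9), a distance of √(2.1² + 1.8²) ≈ 2.8.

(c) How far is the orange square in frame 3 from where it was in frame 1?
1.3

The orange square moved from (6.3, 0.6) to (6.3, 1.9), a distance of √(0.0² + 1.3²) ≈ 1.3.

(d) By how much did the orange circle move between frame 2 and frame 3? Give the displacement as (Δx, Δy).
(-2.5, 0.6)

The orange circle was at (5.3, 2.6) in frame 2 and (2.8, 3.2) in frame 3.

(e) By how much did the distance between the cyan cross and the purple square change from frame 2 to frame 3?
+3.4

Distance in frame 2: 5.7. Distance in frame 3: 9.1.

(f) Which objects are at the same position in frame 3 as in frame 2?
the green triangle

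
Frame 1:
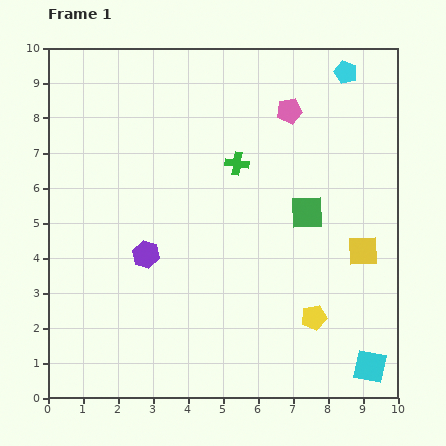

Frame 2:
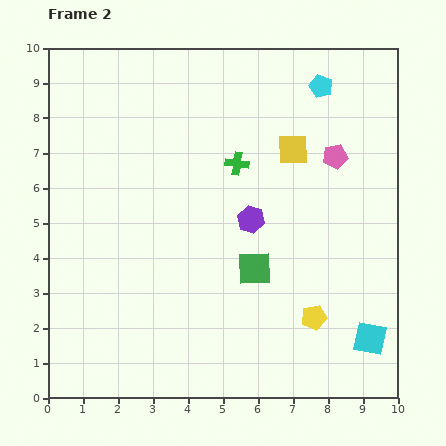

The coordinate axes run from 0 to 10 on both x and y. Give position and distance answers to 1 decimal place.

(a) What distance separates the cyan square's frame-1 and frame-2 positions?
0.8

The cyan square moved from (9.2, 0.9) to (9.2, 1.7), a distance of √(0.0² + 0.8²) ≈ 0.8.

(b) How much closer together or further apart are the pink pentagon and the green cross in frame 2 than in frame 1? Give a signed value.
+0.7

Distance in frame 1: 2.1. Distance in frame 2: 2.8.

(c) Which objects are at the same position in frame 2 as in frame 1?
the yellow pentagon, the green cross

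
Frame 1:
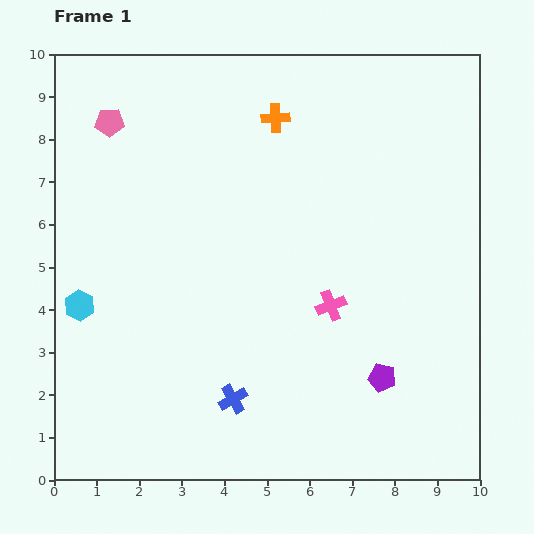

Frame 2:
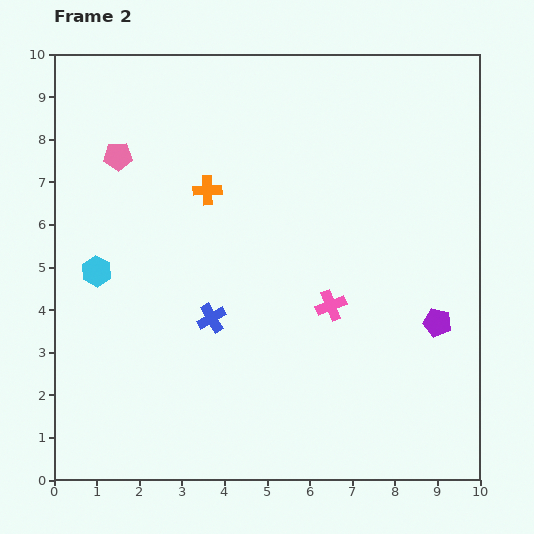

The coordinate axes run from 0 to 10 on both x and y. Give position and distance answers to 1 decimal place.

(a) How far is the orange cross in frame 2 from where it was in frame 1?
2.3

The orange cross moved from (5.2, 8.5) to (3.6, 6.8), a distance of √(1.6² + 1.7²) ≈ 2.3.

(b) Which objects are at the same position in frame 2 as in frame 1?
the pink cross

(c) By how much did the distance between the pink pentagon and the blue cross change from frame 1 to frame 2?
-2.7

Distance in frame 1: 7.1. Distance in frame 2: 4.4.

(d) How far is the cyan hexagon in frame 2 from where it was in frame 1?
0.9

The cyan hexagon moved from (0.6, 4.1) to (1.0, 4.9), a distance of √(0.4² + 0.8²) ≈ 0.9.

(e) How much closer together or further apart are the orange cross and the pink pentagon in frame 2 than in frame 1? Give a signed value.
-1.7

Distance in frame 1: 3.9. Distance in frame 2: 2.2.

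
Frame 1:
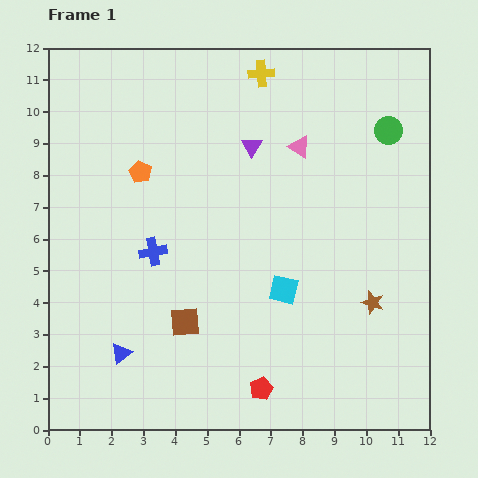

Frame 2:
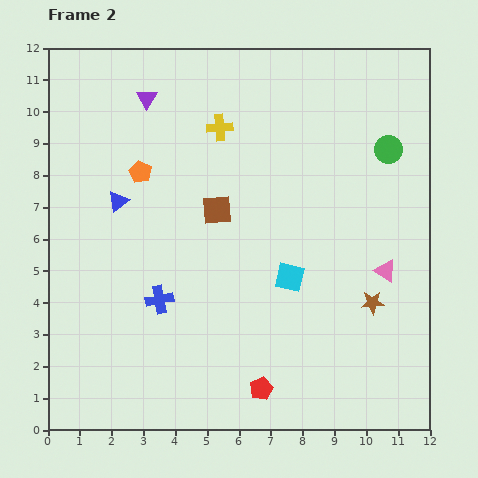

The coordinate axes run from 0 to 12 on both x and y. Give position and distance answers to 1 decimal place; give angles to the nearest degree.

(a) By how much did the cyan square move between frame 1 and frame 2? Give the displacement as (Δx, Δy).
(0.2, 0.4)

The cyan square was at (7.4, 4.4) in frame 1 and (7.6, 4.8) in frame 2.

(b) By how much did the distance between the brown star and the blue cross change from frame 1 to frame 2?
-0.4

Distance in frame 1: 7.1. Distance in frame 2: 6.7.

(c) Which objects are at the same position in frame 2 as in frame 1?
the red pentagon, the orange pentagon, the brown star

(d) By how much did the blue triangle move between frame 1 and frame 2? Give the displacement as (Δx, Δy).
(-0.1, 4.8)

The blue triangle was at (2.3, 2.4) in frame 1 and (2.2, 7.2) in frame 2.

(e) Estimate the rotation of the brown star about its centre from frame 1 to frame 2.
20° counter-clockwise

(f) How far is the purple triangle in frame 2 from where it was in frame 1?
3.6

The purple triangle moved from (6.4, 8.9) to (3.1, 10.4), a distance of √(3.3² + 1.5²) ≈ 3.6.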